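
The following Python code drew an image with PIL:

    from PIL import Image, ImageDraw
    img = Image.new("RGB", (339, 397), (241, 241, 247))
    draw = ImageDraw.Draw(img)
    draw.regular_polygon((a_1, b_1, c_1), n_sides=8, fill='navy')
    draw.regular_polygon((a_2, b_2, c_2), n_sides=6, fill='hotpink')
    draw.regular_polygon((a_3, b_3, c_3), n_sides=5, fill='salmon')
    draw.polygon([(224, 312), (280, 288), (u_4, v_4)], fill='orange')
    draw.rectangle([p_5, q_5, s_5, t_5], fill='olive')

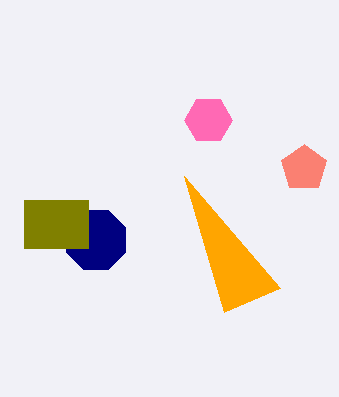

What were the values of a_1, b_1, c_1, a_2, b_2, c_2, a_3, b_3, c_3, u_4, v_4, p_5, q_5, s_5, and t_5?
a_1 = 96
b_1 = 240
c_1 = 32
a_2 = 208
b_2 = 120
c_2 = 24
a_3 = 304
b_3 = 168
c_3 = 24
u_4 = 184
v_4 = 176
p_5 = 24
q_5 = 200
s_5 = 88
t_5 = 248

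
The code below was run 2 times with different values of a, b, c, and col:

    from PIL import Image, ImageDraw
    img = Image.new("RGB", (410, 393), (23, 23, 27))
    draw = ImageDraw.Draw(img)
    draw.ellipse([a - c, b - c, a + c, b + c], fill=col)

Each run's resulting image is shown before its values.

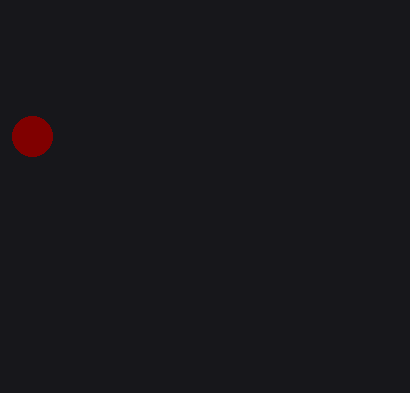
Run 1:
a = 32; b = 136; c = 20; col = 'maroon'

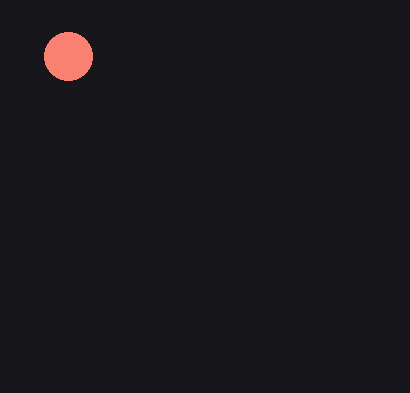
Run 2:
a = 68
b = 56
c = 24
col = 'salmon'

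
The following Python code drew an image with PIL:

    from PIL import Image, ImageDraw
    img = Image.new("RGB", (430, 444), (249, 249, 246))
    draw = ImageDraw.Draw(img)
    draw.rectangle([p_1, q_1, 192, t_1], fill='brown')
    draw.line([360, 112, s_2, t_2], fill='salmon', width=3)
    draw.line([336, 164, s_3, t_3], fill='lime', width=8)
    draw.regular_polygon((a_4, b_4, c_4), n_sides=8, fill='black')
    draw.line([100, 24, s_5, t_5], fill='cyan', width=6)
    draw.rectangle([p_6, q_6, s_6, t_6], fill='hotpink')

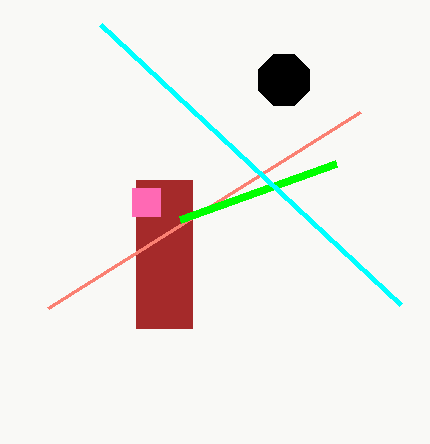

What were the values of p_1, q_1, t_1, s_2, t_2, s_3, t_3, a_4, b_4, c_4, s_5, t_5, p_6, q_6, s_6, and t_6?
p_1 = 136, q_1 = 180, t_1 = 328, s_2 = 48, t_2 = 308, s_3 = 180, t_3 = 220, a_4 = 284, b_4 = 80, c_4 = 28, s_5 = 400, t_5 = 304, p_6 = 132, q_6 = 188, s_6 = 160, t_6 = 216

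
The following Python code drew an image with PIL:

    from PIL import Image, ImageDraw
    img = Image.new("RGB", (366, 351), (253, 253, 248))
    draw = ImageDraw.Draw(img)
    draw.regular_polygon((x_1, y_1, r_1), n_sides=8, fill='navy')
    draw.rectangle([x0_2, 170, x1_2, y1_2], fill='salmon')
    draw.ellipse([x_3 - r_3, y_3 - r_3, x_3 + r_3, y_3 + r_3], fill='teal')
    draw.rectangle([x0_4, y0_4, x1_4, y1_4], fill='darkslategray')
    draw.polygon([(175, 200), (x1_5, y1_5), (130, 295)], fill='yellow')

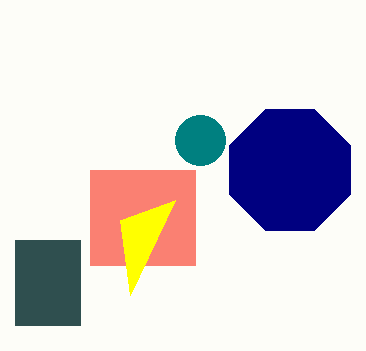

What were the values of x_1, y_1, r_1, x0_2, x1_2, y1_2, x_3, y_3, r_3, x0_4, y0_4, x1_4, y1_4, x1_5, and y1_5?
x_1 = 290
y_1 = 170
r_1 = 65
x0_2 = 90
x1_2 = 195
y1_2 = 265
x_3 = 200
y_3 = 140
r_3 = 25
x0_4 = 15
y0_4 = 240
x1_4 = 80
y1_4 = 325
x1_5 = 120
y1_5 = 220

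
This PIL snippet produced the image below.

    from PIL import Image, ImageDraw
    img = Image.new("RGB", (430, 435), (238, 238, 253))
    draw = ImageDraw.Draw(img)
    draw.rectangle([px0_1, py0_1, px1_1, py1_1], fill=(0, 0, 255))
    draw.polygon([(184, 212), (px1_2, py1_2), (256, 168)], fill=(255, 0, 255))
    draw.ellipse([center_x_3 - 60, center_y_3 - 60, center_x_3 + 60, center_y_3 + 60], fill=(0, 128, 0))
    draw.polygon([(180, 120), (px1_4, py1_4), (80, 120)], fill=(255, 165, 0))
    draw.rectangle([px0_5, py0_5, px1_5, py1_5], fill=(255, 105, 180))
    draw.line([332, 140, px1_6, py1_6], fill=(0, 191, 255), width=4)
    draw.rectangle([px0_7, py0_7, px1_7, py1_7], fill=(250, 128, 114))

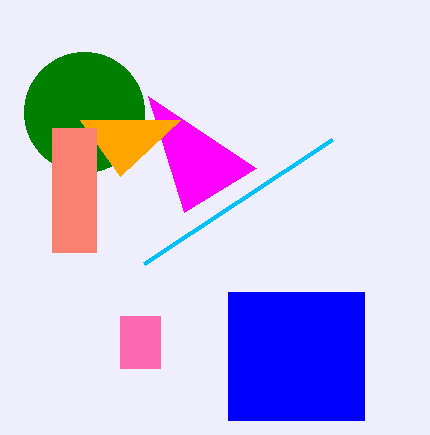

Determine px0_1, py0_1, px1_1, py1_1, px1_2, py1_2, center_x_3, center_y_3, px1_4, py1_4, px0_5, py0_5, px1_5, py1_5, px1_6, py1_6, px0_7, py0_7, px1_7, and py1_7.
px0_1 = 228, py0_1 = 292, px1_1 = 364, py1_1 = 420, px1_2 = 148, py1_2 = 96, center_x_3 = 84, center_y_3 = 112, px1_4 = 120, py1_4 = 176, px0_5 = 120, py0_5 = 316, px1_5 = 160, py1_5 = 368, px1_6 = 144, py1_6 = 264, px0_7 = 52, py0_7 = 128, px1_7 = 96, py1_7 = 252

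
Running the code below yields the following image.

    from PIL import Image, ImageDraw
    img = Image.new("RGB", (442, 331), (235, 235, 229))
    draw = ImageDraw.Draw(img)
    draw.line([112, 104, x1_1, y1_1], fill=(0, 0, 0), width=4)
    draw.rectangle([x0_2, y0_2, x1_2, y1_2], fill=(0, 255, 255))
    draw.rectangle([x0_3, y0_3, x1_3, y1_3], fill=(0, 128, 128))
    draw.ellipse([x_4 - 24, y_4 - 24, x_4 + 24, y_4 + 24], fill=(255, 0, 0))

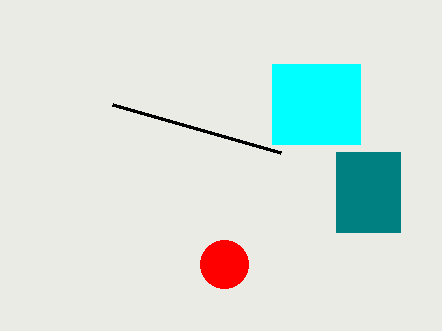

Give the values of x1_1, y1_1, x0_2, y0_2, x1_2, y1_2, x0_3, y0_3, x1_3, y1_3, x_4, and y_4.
x1_1 = 280; y1_1 = 152; x0_2 = 272; y0_2 = 64; x1_2 = 360; y1_2 = 144; x0_3 = 336; y0_3 = 152; x1_3 = 400; y1_3 = 232; x_4 = 224; y_4 = 264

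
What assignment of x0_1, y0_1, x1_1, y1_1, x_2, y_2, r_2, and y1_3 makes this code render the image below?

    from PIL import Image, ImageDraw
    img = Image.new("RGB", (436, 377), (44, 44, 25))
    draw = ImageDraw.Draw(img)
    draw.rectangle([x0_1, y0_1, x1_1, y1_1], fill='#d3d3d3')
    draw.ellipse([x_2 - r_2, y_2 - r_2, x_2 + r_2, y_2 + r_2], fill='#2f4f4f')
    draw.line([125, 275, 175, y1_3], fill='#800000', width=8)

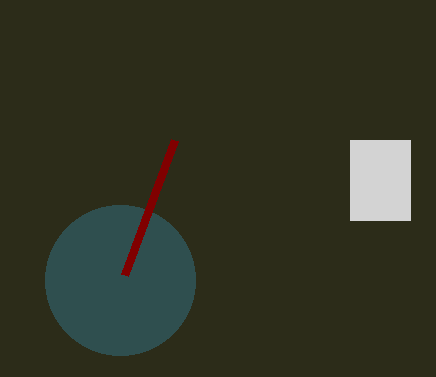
x0_1 = 350; y0_1 = 140; x1_1 = 410; y1_1 = 220; x_2 = 120; y_2 = 280; r_2 = 75; y1_3 = 140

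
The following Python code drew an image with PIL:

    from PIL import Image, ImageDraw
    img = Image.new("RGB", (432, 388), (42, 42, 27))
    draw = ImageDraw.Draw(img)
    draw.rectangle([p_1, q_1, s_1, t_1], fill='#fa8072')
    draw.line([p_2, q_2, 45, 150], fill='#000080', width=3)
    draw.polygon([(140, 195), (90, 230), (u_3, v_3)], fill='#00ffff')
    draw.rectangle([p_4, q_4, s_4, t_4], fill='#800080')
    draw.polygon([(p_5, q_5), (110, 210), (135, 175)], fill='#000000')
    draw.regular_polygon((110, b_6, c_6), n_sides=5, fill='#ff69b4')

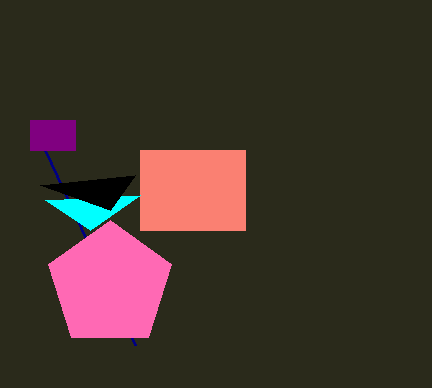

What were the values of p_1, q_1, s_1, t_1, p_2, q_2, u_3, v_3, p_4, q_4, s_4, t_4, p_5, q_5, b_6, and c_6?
p_1 = 140; q_1 = 150; s_1 = 245; t_1 = 230; p_2 = 135; q_2 = 345; u_3 = 45; v_3 = 200; p_4 = 30; q_4 = 120; s_4 = 75; t_4 = 150; p_5 = 40; q_5 = 185; b_6 = 285; c_6 = 65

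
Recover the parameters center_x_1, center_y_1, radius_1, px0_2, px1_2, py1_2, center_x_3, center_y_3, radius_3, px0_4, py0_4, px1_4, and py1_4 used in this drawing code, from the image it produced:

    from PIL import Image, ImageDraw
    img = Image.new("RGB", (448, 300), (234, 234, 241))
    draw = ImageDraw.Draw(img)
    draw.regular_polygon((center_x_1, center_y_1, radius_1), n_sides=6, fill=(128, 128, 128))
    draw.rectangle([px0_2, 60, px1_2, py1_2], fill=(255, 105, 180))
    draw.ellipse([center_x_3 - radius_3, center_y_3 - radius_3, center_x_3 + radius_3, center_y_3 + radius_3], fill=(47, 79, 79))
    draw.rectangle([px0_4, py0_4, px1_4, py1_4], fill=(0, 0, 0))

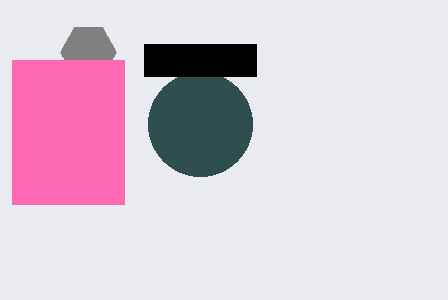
center_x_1 = 88
center_y_1 = 52
radius_1 = 28
px0_2 = 12
px1_2 = 124
py1_2 = 204
center_x_3 = 200
center_y_3 = 124
radius_3 = 52
px0_4 = 144
py0_4 = 44
px1_4 = 256
py1_4 = 76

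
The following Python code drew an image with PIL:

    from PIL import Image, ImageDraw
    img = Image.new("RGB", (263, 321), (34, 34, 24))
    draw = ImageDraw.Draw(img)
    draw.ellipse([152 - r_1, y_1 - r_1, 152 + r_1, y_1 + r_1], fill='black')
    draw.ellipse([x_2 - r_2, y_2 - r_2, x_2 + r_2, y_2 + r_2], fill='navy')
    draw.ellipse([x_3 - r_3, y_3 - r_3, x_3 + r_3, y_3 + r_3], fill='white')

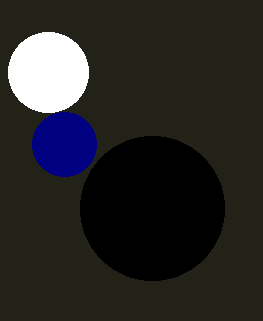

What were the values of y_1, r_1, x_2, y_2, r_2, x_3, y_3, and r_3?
y_1 = 208; r_1 = 72; x_2 = 64; y_2 = 144; r_2 = 32; x_3 = 48; y_3 = 72; r_3 = 40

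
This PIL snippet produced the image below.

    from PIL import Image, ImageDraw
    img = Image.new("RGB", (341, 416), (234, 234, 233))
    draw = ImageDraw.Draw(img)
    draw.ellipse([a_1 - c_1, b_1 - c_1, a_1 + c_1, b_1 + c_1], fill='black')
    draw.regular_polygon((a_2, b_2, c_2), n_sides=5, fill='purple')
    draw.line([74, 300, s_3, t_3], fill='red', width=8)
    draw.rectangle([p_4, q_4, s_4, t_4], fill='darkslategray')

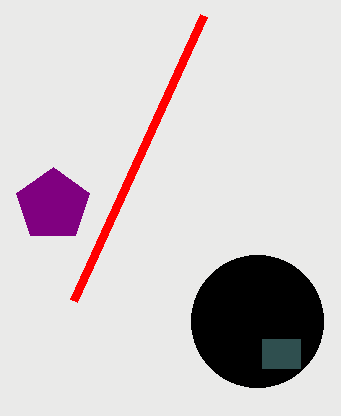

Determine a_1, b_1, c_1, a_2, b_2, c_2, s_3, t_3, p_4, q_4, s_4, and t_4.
a_1 = 257; b_1 = 321; c_1 = 66; a_2 = 53; b_2 = 205; c_2 = 38; s_3 = 204; t_3 = 15; p_4 = 262; q_4 = 339; s_4 = 300; t_4 = 368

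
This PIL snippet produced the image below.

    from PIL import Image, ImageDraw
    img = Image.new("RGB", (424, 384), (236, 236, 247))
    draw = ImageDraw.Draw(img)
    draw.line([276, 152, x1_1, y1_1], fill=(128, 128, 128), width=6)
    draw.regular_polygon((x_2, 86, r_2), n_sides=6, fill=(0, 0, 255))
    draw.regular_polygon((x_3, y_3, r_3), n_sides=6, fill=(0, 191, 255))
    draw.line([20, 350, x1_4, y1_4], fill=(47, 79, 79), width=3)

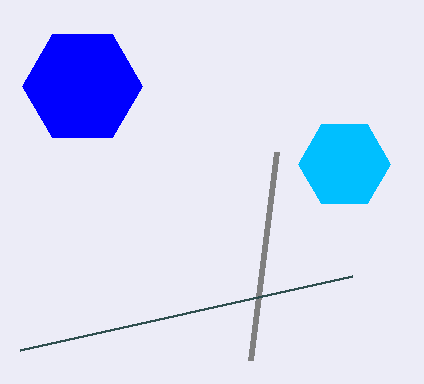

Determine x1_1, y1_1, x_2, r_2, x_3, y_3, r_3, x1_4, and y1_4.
x1_1 = 250, y1_1 = 360, x_2 = 82, r_2 = 60, x_3 = 344, y_3 = 164, r_3 = 46, x1_4 = 352, y1_4 = 276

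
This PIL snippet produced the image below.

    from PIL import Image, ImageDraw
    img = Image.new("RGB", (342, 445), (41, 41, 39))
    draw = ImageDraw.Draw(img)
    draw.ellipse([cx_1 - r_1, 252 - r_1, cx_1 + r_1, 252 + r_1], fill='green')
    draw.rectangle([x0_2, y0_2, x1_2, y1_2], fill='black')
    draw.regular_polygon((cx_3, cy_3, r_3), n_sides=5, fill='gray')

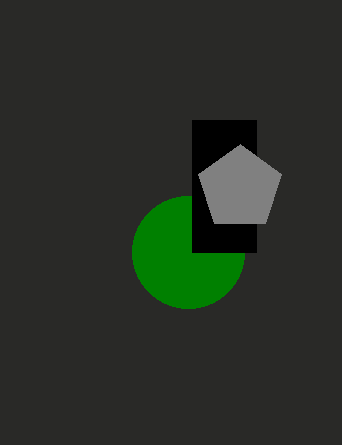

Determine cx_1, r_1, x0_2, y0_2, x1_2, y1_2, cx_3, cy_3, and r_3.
cx_1 = 188, r_1 = 56, x0_2 = 192, y0_2 = 120, x1_2 = 256, y1_2 = 252, cx_3 = 240, cy_3 = 188, r_3 = 44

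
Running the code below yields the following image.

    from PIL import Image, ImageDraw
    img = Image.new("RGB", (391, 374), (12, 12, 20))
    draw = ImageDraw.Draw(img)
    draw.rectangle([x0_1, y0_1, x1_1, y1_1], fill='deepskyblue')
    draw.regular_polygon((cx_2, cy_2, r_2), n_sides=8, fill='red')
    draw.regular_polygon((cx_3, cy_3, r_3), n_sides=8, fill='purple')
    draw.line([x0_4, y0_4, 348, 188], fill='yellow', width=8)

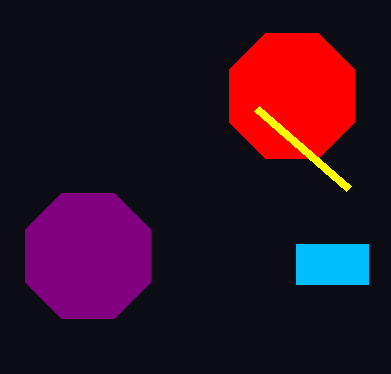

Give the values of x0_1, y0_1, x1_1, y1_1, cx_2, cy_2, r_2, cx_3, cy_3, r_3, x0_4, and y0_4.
x0_1 = 296, y0_1 = 244, x1_1 = 368, y1_1 = 284, cx_2 = 292, cy_2 = 96, r_2 = 68, cx_3 = 88, cy_3 = 256, r_3 = 68, x0_4 = 256, y0_4 = 108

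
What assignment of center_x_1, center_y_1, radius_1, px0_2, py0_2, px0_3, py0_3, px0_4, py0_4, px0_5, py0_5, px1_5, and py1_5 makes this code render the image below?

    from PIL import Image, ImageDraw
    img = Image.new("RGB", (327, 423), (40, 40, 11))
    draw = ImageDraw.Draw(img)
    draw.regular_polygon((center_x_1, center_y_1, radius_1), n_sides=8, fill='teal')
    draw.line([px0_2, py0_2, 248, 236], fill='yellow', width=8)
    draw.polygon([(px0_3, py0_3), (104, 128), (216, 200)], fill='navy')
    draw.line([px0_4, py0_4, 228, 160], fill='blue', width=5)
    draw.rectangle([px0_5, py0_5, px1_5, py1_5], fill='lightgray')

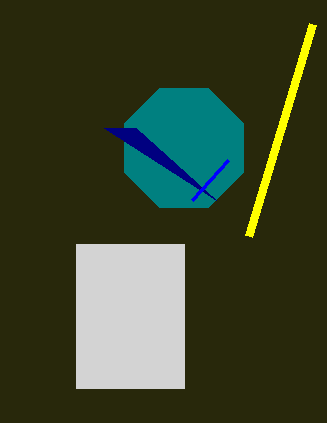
center_x_1 = 184; center_y_1 = 148; radius_1 = 64; px0_2 = 312; py0_2 = 24; px0_3 = 136; py0_3 = 128; px0_4 = 192; py0_4 = 200; px0_5 = 76; py0_5 = 244; px1_5 = 184; py1_5 = 388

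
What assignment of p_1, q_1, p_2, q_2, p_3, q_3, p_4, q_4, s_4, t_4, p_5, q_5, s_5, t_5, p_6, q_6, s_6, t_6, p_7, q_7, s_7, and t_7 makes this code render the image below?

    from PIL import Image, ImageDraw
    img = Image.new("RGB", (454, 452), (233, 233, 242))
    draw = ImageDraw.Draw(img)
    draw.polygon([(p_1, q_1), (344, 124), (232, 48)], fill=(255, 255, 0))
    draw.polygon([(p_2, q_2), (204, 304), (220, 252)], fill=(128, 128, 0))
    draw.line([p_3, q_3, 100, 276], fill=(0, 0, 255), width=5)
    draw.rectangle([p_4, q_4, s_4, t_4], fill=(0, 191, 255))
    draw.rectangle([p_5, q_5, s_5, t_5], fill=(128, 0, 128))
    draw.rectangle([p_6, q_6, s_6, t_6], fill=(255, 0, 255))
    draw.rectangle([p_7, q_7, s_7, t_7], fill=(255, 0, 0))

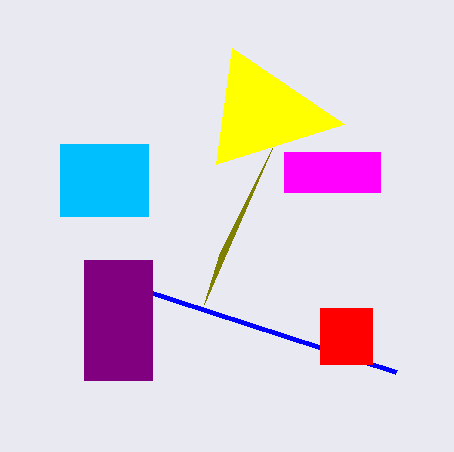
p_1 = 216, q_1 = 164, p_2 = 272, q_2 = 148, p_3 = 396, q_3 = 372, p_4 = 60, q_4 = 144, s_4 = 148, t_4 = 216, p_5 = 84, q_5 = 260, s_5 = 152, t_5 = 380, p_6 = 284, q_6 = 152, s_6 = 380, t_6 = 192, p_7 = 320, q_7 = 308, s_7 = 372, t_7 = 364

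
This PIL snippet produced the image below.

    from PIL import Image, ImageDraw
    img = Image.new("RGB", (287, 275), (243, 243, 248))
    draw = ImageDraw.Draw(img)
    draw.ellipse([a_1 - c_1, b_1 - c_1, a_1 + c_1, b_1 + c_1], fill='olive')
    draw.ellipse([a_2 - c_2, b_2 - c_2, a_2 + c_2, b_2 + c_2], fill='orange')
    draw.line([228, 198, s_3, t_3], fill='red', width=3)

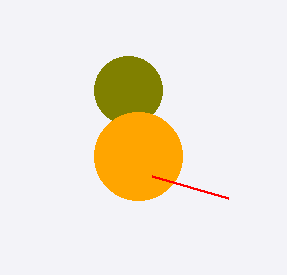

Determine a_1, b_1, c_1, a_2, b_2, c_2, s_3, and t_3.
a_1 = 128
b_1 = 90
c_1 = 34
a_2 = 138
b_2 = 156
c_2 = 44
s_3 = 152
t_3 = 176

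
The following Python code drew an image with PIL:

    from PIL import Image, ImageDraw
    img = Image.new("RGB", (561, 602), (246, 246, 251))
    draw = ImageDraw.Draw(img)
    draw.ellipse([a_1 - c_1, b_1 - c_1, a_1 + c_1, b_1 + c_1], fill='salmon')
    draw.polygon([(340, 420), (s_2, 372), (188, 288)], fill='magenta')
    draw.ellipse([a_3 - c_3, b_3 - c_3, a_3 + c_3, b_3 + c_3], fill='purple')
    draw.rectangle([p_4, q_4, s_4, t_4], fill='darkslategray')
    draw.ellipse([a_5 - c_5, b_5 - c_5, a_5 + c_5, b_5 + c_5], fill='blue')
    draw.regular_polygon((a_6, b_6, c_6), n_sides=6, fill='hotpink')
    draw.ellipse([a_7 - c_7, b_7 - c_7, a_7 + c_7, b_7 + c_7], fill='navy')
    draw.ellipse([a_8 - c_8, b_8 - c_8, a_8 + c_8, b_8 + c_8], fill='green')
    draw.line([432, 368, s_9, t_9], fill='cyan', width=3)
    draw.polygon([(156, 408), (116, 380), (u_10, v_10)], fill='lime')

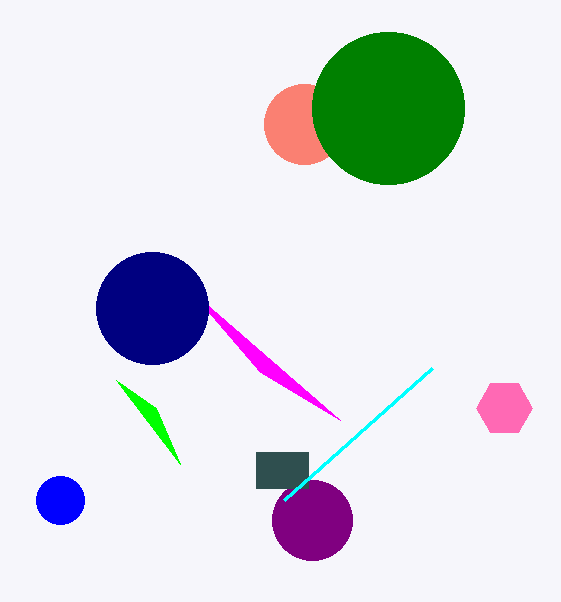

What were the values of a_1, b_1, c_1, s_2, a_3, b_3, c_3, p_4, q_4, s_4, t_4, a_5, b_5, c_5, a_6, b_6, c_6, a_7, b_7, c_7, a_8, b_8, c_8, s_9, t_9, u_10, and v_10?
a_1 = 304
b_1 = 124
c_1 = 40
s_2 = 260
a_3 = 312
b_3 = 520
c_3 = 40
p_4 = 256
q_4 = 452
s_4 = 308
t_4 = 488
a_5 = 60
b_5 = 500
c_5 = 24
a_6 = 504
b_6 = 408
c_6 = 28
a_7 = 152
b_7 = 308
c_7 = 56
a_8 = 388
b_8 = 108
c_8 = 76
s_9 = 284
t_9 = 500
u_10 = 180
v_10 = 464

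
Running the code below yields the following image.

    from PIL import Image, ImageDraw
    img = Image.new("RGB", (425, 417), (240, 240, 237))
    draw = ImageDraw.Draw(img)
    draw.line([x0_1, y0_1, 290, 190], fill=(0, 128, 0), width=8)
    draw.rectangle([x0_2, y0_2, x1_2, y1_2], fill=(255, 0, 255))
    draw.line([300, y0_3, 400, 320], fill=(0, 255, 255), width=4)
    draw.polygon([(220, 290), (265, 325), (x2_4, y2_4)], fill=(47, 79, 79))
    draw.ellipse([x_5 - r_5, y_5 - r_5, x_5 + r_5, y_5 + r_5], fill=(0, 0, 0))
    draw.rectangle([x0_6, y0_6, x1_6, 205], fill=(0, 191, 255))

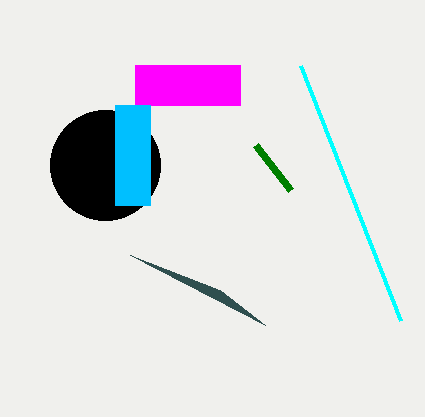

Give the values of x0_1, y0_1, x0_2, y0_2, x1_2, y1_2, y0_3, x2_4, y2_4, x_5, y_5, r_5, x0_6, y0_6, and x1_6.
x0_1 = 255
y0_1 = 145
x0_2 = 135
y0_2 = 65
x1_2 = 240
y1_2 = 105
y0_3 = 65
x2_4 = 130
y2_4 = 255
x_5 = 105
y_5 = 165
r_5 = 55
x0_6 = 115
y0_6 = 105
x1_6 = 150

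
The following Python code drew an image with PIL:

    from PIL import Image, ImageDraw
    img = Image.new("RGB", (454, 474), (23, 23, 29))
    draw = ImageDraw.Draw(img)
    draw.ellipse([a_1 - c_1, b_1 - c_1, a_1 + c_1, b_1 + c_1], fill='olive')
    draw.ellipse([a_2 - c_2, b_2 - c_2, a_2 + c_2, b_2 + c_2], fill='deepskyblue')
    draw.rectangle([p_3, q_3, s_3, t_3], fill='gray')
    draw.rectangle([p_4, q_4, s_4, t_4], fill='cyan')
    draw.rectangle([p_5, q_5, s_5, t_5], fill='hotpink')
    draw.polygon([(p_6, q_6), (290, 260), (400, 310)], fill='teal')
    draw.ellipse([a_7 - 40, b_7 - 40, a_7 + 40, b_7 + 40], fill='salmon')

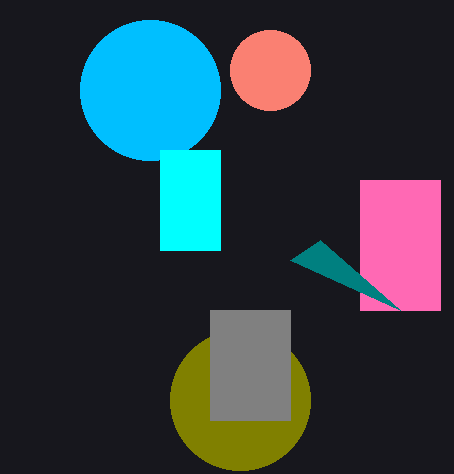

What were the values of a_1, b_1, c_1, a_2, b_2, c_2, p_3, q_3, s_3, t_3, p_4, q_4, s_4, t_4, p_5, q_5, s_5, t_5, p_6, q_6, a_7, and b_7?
a_1 = 240, b_1 = 400, c_1 = 70, a_2 = 150, b_2 = 90, c_2 = 70, p_3 = 210, q_3 = 310, s_3 = 290, t_3 = 420, p_4 = 160, q_4 = 150, s_4 = 220, t_4 = 250, p_5 = 360, q_5 = 180, s_5 = 440, t_5 = 310, p_6 = 320, q_6 = 240, a_7 = 270, b_7 = 70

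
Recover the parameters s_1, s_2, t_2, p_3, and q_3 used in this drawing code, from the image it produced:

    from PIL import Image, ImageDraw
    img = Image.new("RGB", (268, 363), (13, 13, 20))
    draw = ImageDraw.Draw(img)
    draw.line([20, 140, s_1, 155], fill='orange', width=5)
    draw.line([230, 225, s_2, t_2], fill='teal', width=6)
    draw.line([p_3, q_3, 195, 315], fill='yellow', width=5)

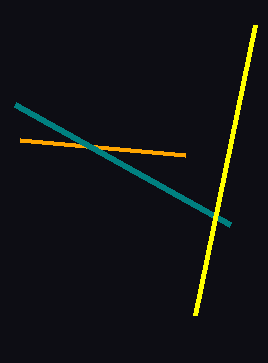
s_1 = 185, s_2 = 15, t_2 = 105, p_3 = 255, q_3 = 25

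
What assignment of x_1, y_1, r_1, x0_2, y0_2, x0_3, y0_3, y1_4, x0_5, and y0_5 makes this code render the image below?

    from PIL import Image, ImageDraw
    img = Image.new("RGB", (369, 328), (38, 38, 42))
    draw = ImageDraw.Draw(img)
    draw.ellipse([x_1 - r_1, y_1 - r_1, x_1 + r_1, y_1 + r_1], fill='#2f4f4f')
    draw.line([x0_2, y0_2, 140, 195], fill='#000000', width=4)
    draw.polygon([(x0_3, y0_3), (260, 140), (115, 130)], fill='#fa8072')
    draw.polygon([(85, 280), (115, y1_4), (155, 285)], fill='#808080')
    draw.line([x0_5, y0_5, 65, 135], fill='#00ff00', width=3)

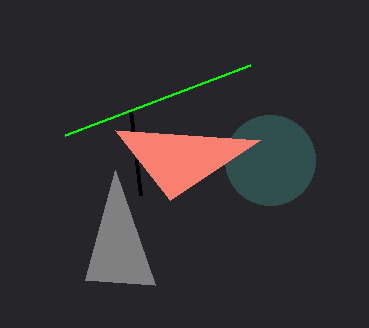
x_1 = 270
y_1 = 160
r_1 = 45
x0_2 = 130
y0_2 = 110
x0_3 = 170
y0_3 = 200
y1_4 = 170
x0_5 = 250
y0_5 = 65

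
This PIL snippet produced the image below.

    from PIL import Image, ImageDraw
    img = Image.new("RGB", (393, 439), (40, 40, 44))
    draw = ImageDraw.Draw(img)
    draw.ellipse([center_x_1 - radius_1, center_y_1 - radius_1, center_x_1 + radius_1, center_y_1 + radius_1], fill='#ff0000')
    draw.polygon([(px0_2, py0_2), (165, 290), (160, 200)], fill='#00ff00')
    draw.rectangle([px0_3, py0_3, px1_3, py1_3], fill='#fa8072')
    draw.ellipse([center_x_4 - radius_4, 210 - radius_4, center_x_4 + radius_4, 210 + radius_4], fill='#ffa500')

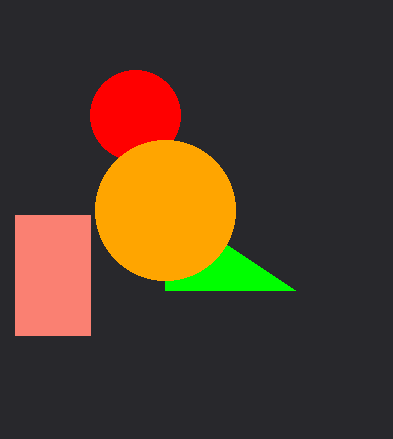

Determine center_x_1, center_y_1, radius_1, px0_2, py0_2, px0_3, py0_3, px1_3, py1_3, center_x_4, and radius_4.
center_x_1 = 135
center_y_1 = 115
radius_1 = 45
px0_2 = 295
py0_2 = 290
px0_3 = 15
py0_3 = 215
px1_3 = 90
py1_3 = 335
center_x_4 = 165
radius_4 = 70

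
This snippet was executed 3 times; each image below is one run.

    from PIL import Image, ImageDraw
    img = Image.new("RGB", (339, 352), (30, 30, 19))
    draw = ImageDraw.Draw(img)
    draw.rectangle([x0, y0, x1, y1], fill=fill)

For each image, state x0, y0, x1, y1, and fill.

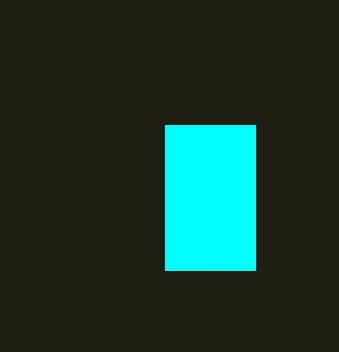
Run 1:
x0 = 165, y0 = 125, x1 = 255, y1 = 270, fill = 'cyan'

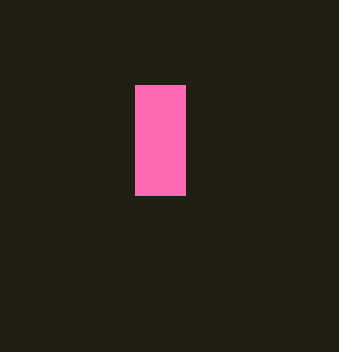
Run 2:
x0 = 135
y0 = 85
x1 = 185
y1 = 195
fill = 'hotpink'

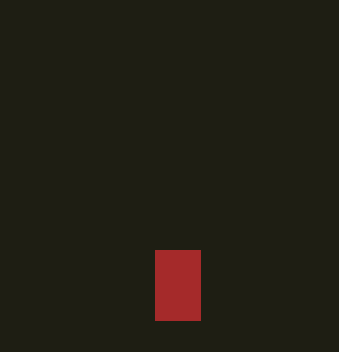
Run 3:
x0 = 155, y0 = 250, x1 = 200, y1 = 320, fill = 'brown'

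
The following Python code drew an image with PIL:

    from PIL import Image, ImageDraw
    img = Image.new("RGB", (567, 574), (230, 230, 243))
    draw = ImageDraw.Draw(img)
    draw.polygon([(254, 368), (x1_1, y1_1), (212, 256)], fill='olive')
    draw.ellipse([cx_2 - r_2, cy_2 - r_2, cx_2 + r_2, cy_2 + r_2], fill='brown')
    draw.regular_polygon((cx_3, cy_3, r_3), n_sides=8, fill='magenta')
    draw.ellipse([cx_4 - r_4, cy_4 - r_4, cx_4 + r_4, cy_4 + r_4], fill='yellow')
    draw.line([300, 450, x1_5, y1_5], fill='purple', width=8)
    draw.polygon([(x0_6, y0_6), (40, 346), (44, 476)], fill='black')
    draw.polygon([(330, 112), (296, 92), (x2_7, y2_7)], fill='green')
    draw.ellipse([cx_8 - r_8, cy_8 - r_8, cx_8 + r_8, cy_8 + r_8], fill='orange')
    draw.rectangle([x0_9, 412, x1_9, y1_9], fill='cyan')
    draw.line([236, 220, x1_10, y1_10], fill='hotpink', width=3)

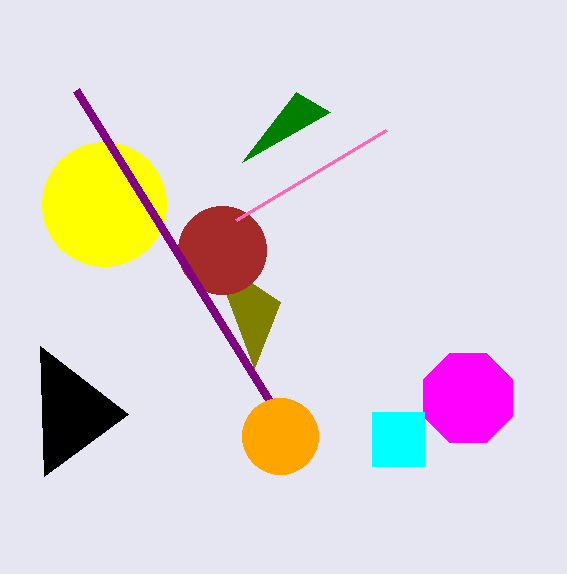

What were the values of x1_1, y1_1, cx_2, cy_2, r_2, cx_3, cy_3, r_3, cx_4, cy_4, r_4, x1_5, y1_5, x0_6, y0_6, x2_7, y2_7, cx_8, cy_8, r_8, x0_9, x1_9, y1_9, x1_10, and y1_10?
x1_1 = 280
y1_1 = 302
cx_2 = 222
cy_2 = 250
r_2 = 44
cx_3 = 468
cy_3 = 398
r_3 = 48
cx_4 = 104
cy_4 = 204
r_4 = 62
x1_5 = 76
y1_5 = 90
x0_6 = 128
y0_6 = 414
x2_7 = 242
y2_7 = 162
cx_8 = 280
cy_8 = 436
r_8 = 38
x0_9 = 372
x1_9 = 424
y1_9 = 466
x1_10 = 386
y1_10 = 130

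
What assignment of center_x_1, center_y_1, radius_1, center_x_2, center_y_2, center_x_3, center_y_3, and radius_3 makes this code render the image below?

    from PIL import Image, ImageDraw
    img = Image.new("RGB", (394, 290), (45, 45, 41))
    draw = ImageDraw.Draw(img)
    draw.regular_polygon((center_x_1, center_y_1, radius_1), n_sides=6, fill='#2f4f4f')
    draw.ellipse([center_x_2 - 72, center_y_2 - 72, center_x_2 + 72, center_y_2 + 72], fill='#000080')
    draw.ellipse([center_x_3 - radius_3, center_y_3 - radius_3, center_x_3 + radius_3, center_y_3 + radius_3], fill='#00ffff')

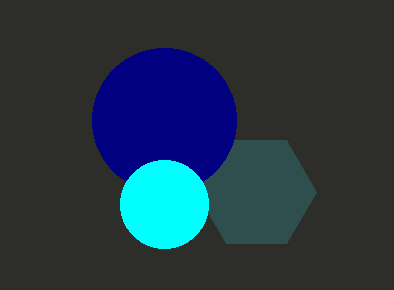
center_x_1 = 256
center_y_1 = 192
radius_1 = 60
center_x_2 = 164
center_y_2 = 120
center_x_3 = 164
center_y_3 = 204
radius_3 = 44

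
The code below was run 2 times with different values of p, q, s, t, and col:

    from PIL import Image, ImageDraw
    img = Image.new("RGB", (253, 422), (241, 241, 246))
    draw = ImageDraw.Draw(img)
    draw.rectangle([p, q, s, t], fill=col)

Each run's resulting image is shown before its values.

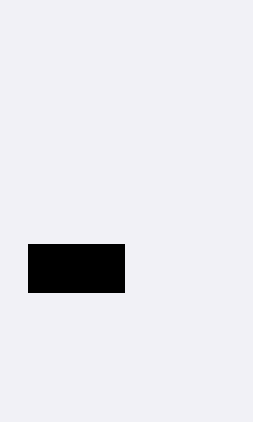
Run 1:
p = 28; q = 244; s = 124; t = 292; col = 'black'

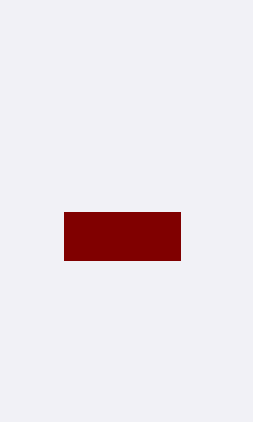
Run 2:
p = 64; q = 212; s = 180; t = 260; col = 'maroon'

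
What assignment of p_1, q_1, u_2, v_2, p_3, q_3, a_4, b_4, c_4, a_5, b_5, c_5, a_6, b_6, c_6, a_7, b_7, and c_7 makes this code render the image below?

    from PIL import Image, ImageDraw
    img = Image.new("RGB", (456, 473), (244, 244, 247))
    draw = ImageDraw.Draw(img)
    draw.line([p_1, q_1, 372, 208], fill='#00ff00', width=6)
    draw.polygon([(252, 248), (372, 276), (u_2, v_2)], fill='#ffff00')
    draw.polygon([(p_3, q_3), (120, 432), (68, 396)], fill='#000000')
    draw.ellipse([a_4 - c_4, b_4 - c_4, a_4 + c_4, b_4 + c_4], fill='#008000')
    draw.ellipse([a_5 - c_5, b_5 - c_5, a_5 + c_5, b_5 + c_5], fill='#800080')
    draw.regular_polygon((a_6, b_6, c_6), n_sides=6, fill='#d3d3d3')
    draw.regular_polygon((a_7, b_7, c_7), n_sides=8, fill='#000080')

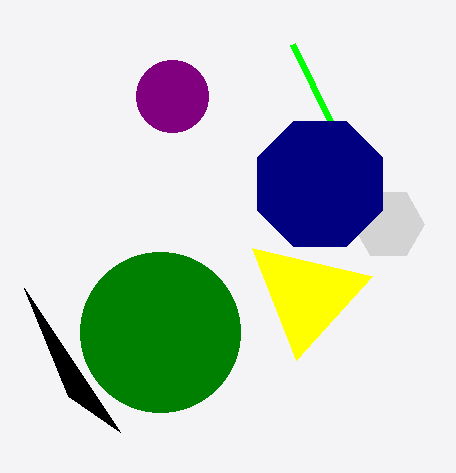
p_1 = 292
q_1 = 44
u_2 = 296
v_2 = 360
p_3 = 24
q_3 = 288
a_4 = 160
b_4 = 332
c_4 = 80
a_5 = 172
b_5 = 96
c_5 = 36
a_6 = 388
b_6 = 224
c_6 = 36
a_7 = 320
b_7 = 184
c_7 = 68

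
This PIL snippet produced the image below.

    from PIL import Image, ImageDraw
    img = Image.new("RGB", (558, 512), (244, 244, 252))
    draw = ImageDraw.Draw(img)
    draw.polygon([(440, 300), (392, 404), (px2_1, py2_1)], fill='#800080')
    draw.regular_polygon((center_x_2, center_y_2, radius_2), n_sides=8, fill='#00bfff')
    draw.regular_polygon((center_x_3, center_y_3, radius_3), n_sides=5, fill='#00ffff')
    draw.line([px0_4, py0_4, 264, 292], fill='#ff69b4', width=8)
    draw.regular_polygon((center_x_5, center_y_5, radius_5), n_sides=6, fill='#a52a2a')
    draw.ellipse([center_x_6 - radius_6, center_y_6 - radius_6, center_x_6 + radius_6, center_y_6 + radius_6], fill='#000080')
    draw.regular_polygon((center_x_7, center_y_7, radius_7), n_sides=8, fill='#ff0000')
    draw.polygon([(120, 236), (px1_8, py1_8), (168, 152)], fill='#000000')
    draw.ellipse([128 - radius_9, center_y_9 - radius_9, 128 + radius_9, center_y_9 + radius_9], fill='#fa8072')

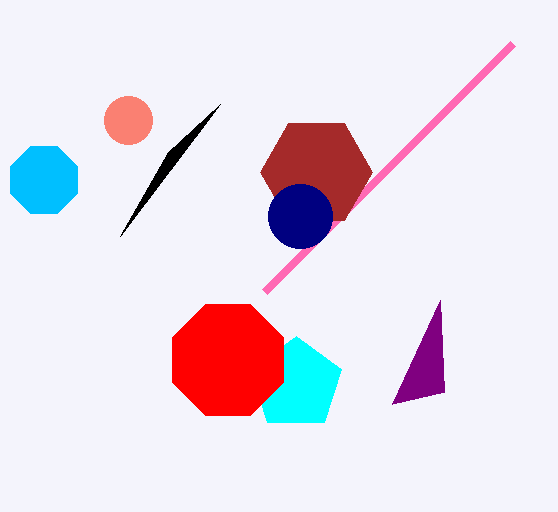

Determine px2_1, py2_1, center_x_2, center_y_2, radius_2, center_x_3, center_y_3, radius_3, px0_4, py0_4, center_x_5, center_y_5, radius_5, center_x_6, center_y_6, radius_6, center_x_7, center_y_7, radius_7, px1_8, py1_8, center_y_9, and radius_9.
px2_1 = 444
py2_1 = 392
center_x_2 = 44
center_y_2 = 180
radius_2 = 36
center_x_3 = 296
center_y_3 = 384
radius_3 = 48
px0_4 = 512
py0_4 = 44
center_x_5 = 316
center_y_5 = 172
radius_5 = 56
center_x_6 = 300
center_y_6 = 216
radius_6 = 32
center_x_7 = 228
center_y_7 = 360
radius_7 = 60
px1_8 = 220
py1_8 = 104
center_y_9 = 120
radius_9 = 24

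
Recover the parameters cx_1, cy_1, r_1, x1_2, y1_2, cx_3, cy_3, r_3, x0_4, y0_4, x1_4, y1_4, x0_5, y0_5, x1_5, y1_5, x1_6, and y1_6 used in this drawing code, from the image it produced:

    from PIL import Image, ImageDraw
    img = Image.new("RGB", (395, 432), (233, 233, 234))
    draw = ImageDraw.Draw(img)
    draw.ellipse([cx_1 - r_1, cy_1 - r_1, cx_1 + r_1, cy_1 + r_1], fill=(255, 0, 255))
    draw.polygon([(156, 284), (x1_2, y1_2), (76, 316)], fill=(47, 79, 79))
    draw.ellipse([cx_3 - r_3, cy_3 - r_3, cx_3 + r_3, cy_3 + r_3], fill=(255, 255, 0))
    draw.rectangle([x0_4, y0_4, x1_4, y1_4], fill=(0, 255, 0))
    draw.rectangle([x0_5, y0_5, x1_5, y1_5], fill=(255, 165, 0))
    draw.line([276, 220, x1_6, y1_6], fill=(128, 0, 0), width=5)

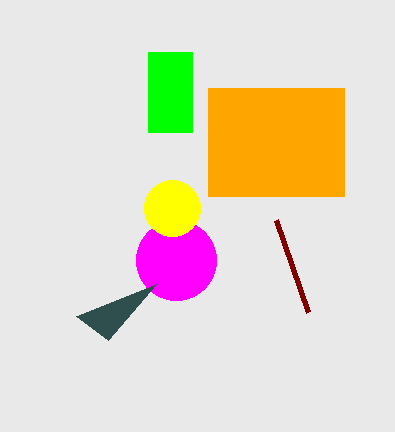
cx_1 = 176, cy_1 = 260, r_1 = 40, x1_2 = 108, y1_2 = 340, cx_3 = 172, cy_3 = 208, r_3 = 28, x0_4 = 148, y0_4 = 52, x1_4 = 192, y1_4 = 132, x0_5 = 208, y0_5 = 88, x1_5 = 344, y1_5 = 196, x1_6 = 308, y1_6 = 312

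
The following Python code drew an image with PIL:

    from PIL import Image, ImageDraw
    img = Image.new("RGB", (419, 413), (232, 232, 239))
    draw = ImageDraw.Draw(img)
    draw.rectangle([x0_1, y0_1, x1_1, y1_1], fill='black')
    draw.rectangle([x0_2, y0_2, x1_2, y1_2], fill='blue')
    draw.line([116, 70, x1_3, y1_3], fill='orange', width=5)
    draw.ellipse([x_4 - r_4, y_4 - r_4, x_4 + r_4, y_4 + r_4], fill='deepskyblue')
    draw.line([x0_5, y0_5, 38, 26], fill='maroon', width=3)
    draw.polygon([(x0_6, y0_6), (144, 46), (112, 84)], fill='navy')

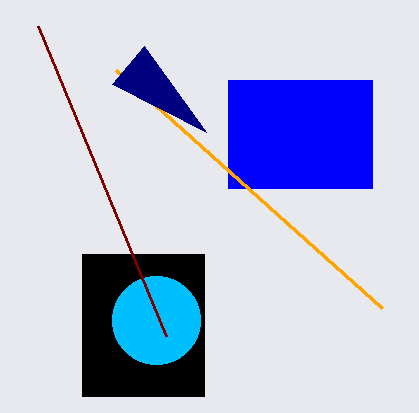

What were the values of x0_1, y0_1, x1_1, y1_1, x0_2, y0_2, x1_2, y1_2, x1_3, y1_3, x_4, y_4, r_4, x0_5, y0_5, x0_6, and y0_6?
x0_1 = 82
y0_1 = 254
x1_1 = 204
y1_1 = 396
x0_2 = 228
y0_2 = 80
x1_2 = 372
y1_2 = 188
x1_3 = 382
y1_3 = 308
x_4 = 156
y_4 = 320
r_4 = 44
x0_5 = 166
y0_5 = 336
x0_6 = 206
y0_6 = 132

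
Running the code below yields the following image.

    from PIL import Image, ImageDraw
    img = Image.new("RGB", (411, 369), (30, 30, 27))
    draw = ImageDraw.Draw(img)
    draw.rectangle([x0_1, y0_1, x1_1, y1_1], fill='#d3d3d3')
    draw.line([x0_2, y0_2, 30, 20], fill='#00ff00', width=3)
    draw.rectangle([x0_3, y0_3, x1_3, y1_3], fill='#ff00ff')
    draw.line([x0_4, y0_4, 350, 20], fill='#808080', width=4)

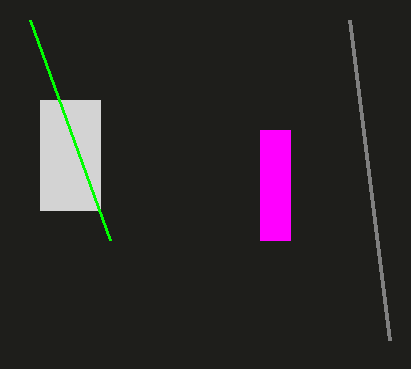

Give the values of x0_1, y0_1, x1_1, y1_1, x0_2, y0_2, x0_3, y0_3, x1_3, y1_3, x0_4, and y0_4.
x0_1 = 40
y0_1 = 100
x1_1 = 100
y1_1 = 210
x0_2 = 110
y0_2 = 240
x0_3 = 260
y0_3 = 130
x1_3 = 290
y1_3 = 240
x0_4 = 390
y0_4 = 340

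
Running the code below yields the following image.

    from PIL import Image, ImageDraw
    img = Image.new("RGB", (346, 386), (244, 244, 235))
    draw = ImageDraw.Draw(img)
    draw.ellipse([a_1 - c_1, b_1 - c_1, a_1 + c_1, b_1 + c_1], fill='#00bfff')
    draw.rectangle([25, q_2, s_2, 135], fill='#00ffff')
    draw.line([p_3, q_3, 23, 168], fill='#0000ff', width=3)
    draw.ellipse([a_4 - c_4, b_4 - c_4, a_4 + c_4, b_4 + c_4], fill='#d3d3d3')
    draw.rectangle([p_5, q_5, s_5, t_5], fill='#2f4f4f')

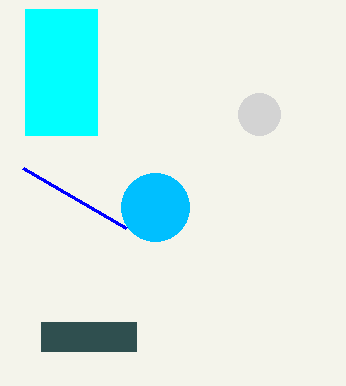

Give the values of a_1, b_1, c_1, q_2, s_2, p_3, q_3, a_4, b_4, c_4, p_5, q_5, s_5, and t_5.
a_1 = 155, b_1 = 207, c_1 = 34, q_2 = 9, s_2 = 97, p_3 = 126, q_3 = 228, a_4 = 259, b_4 = 114, c_4 = 21, p_5 = 41, q_5 = 322, s_5 = 136, t_5 = 351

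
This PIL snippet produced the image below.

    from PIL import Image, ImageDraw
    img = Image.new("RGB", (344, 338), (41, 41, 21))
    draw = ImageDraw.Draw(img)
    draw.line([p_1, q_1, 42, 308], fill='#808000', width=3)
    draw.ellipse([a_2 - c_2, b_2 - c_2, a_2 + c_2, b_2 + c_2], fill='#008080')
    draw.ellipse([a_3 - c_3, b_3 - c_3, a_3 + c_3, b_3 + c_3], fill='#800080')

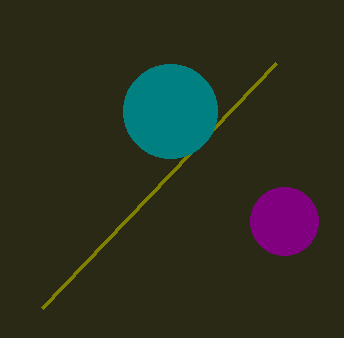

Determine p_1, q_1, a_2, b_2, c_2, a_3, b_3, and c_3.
p_1 = 276; q_1 = 63; a_2 = 170; b_2 = 111; c_2 = 47; a_3 = 284; b_3 = 221; c_3 = 34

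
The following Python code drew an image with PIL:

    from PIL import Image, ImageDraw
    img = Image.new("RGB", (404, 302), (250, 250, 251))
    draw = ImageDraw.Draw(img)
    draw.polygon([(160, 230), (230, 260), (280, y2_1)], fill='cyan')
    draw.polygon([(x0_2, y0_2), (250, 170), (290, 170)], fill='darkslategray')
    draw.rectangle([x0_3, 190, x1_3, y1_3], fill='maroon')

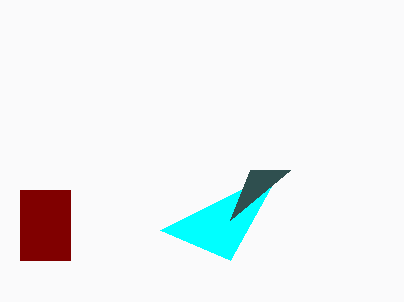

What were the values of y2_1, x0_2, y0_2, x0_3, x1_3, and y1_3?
y2_1 = 170, x0_2 = 230, y0_2 = 220, x0_3 = 20, x1_3 = 70, y1_3 = 260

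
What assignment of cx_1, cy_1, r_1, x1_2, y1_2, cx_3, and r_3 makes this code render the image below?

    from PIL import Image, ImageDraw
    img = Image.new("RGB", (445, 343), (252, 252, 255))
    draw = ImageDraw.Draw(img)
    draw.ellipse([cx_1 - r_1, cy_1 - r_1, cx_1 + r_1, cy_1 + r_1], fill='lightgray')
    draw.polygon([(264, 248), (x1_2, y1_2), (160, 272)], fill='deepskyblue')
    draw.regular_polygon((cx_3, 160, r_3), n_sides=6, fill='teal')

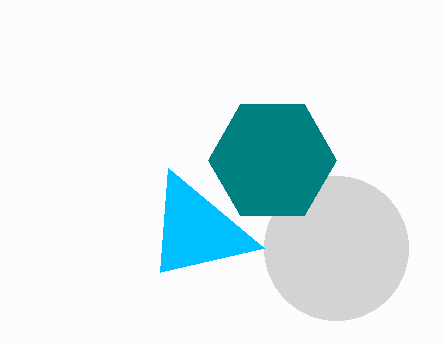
cx_1 = 336, cy_1 = 248, r_1 = 72, x1_2 = 168, y1_2 = 168, cx_3 = 272, r_3 = 64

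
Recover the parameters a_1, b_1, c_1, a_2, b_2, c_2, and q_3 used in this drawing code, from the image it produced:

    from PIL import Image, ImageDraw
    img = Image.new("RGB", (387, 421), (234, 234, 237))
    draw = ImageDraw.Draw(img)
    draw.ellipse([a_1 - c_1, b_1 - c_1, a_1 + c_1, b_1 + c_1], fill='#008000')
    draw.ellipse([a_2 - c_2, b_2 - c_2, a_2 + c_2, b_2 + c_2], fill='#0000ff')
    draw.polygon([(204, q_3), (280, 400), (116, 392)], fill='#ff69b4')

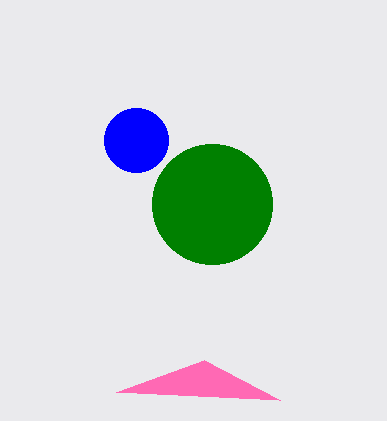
a_1 = 212; b_1 = 204; c_1 = 60; a_2 = 136; b_2 = 140; c_2 = 32; q_3 = 360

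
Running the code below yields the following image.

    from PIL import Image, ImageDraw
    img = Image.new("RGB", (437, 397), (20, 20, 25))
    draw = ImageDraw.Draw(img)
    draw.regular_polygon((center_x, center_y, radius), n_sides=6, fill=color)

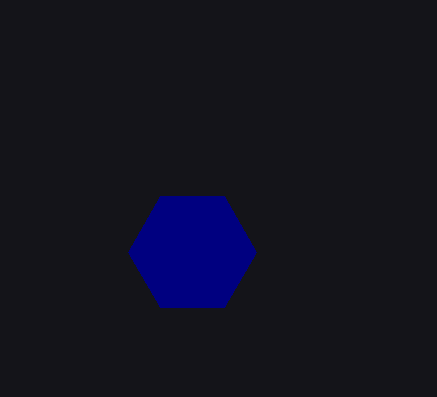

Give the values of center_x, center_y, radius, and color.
center_x = 192, center_y = 252, radius = 64, color = 'navy'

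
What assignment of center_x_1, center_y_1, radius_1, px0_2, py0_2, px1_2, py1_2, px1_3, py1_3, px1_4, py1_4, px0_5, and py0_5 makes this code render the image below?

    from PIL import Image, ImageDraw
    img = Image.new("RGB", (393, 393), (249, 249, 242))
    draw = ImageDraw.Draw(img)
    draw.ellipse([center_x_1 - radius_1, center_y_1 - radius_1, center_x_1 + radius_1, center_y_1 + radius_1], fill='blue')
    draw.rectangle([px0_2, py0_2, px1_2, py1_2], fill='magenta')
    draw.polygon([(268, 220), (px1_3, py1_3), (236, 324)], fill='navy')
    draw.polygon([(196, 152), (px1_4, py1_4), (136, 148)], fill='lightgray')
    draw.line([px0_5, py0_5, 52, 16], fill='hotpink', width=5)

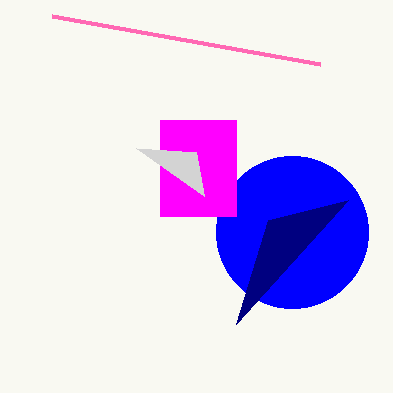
center_x_1 = 292
center_y_1 = 232
radius_1 = 76
px0_2 = 160
py0_2 = 120
px1_2 = 236
py1_2 = 216
px1_3 = 348
py1_3 = 200
px1_4 = 204
py1_4 = 196
px0_5 = 320
py0_5 = 64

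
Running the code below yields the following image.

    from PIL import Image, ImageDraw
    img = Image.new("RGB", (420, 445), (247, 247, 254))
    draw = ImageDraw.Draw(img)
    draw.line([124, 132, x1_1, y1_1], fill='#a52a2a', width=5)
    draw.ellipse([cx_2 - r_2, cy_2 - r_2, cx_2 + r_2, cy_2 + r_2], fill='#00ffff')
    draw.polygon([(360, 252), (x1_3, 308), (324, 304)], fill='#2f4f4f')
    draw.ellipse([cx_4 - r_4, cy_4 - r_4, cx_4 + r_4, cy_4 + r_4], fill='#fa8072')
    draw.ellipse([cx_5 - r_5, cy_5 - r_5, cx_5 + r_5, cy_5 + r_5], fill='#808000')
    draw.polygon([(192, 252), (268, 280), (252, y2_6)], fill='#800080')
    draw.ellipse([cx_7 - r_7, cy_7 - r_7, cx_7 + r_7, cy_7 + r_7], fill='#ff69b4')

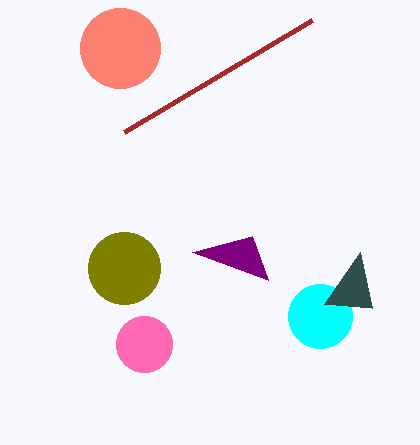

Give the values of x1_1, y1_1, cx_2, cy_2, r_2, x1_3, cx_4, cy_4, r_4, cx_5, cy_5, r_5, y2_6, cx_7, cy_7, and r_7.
x1_1 = 312; y1_1 = 20; cx_2 = 320; cy_2 = 316; r_2 = 32; x1_3 = 372; cx_4 = 120; cy_4 = 48; r_4 = 40; cx_5 = 124; cy_5 = 268; r_5 = 36; y2_6 = 236; cx_7 = 144; cy_7 = 344; r_7 = 28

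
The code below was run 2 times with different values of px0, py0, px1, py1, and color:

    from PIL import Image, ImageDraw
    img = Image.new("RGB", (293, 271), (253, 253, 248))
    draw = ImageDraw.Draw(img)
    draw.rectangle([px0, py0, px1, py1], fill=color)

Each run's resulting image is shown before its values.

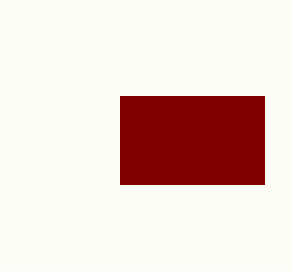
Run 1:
px0 = 120; py0 = 96; px1 = 264; py1 = 184; color = 'maroon'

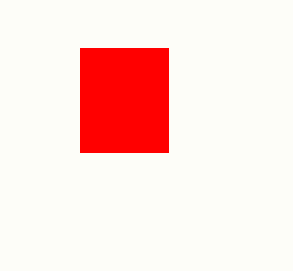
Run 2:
px0 = 80
py0 = 48
px1 = 168
py1 = 152
color = 'red'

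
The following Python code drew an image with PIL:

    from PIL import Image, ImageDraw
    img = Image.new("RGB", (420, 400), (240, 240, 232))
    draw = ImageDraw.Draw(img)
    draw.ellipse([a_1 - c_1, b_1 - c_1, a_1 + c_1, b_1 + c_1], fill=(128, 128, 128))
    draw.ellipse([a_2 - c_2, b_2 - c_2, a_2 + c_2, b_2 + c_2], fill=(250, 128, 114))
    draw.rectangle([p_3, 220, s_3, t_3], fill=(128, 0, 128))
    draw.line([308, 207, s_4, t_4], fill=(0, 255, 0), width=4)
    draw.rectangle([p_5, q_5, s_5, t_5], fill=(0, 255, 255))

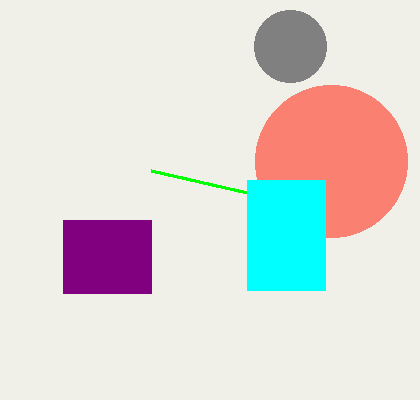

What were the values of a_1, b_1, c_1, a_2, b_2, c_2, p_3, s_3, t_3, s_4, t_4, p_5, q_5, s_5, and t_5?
a_1 = 290; b_1 = 46; c_1 = 36; a_2 = 331; b_2 = 161; c_2 = 76; p_3 = 63; s_3 = 151; t_3 = 293; s_4 = 151; t_4 = 171; p_5 = 247; q_5 = 180; s_5 = 325; t_5 = 290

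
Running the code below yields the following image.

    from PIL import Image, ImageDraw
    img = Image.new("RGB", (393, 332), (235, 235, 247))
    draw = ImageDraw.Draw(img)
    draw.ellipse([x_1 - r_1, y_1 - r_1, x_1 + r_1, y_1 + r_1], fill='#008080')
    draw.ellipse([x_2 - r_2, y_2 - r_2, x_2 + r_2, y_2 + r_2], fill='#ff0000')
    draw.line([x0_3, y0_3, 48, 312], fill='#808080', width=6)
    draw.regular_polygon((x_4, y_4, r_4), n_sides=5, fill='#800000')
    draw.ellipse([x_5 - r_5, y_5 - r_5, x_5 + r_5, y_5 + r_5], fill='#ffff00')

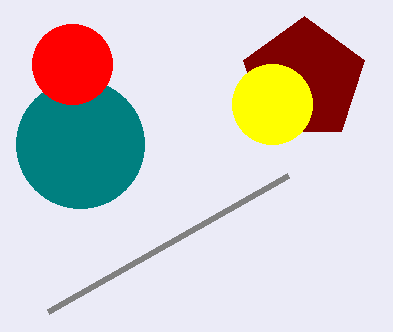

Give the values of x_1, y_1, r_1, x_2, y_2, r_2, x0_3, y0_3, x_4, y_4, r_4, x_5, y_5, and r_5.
x_1 = 80, y_1 = 144, r_1 = 64, x_2 = 72, y_2 = 64, r_2 = 40, x0_3 = 288, y0_3 = 176, x_4 = 304, y_4 = 80, r_4 = 64, x_5 = 272, y_5 = 104, r_5 = 40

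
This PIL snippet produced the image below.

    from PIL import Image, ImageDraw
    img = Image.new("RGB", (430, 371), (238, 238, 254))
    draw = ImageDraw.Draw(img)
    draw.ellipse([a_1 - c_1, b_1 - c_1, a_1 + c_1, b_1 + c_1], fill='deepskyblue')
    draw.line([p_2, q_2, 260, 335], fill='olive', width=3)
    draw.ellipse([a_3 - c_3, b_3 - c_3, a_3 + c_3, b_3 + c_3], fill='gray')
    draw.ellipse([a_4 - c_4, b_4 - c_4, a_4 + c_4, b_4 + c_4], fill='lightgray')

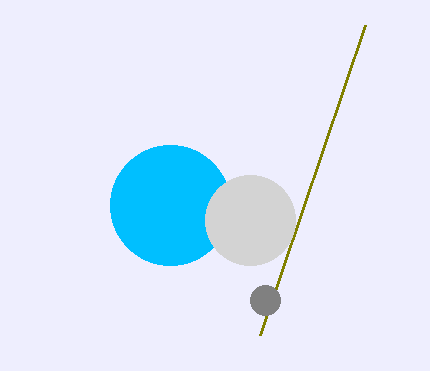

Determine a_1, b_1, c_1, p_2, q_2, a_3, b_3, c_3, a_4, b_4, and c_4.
a_1 = 170, b_1 = 205, c_1 = 60, p_2 = 365, q_2 = 25, a_3 = 265, b_3 = 300, c_3 = 15, a_4 = 250, b_4 = 220, c_4 = 45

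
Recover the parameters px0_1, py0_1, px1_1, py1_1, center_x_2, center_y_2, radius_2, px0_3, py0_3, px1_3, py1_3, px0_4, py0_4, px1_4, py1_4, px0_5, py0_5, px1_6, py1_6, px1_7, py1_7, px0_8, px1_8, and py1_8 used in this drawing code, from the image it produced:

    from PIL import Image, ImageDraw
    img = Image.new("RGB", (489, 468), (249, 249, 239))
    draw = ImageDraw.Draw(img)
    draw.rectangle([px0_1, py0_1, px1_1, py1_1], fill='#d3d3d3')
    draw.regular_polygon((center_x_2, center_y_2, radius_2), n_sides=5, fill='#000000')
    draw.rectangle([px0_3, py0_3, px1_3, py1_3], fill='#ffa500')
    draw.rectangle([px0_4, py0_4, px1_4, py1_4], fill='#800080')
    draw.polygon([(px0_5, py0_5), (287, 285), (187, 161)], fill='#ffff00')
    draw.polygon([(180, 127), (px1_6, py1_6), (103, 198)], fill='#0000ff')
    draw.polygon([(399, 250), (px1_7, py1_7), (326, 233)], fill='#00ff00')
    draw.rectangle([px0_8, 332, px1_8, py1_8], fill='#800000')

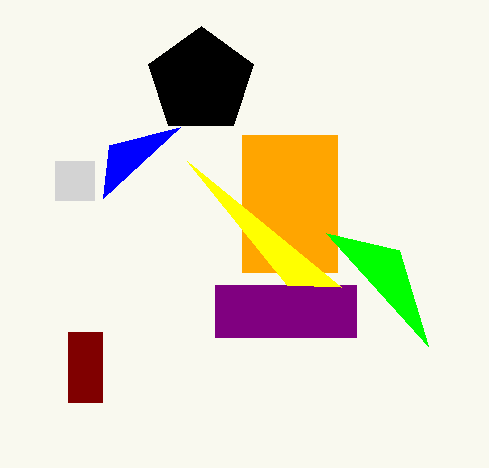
px0_1 = 55, py0_1 = 161, px1_1 = 94, py1_1 = 200, center_x_2 = 201, center_y_2 = 81, radius_2 = 55, px0_3 = 242, py0_3 = 135, px1_3 = 337, py1_3 = 272, px0_4 = 215, py0_4 = 285, px1_4 = 356, py1_4 = 337, px0_5 = 341, py0_5 = 287, px1_6 = 109, py1_6 = 145, px1_7 = 428, py1_7 = 346, px0_8 = 68, px1_8 = 102, py1_8 = 402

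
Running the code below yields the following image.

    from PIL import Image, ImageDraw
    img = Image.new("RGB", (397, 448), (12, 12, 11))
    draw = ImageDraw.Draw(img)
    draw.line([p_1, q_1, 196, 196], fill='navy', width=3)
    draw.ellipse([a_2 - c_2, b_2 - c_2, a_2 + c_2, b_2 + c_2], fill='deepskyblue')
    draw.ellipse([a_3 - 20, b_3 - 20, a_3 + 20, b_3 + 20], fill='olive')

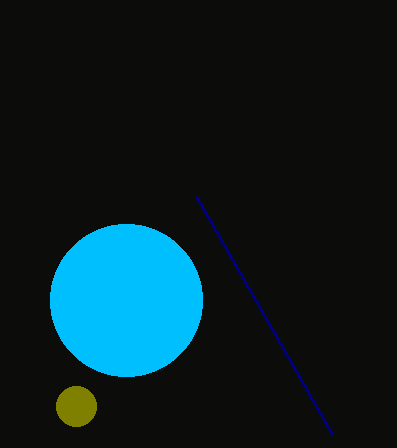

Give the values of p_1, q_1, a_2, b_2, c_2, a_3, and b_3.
p_1 = 332, q_1 = 434, a_2 = 126, b_2 = 300, c_2 = 76, a_3 = 76, b_3 = 406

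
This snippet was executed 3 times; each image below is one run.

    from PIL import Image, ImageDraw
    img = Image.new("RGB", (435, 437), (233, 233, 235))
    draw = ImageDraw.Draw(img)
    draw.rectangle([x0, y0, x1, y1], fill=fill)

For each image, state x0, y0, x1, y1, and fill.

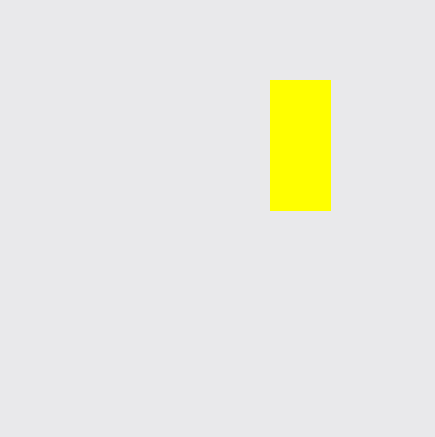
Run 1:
x0 = 270, y0 = 80, x1 = 330, y1 = 210, fill = 'yellow'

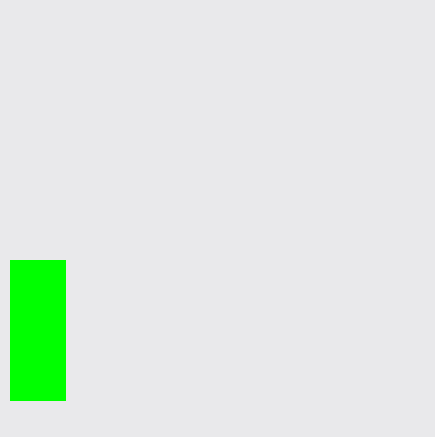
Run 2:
x0 = 10; y0 = 260; x1 = 65; y1 = 400; fill = 'lime'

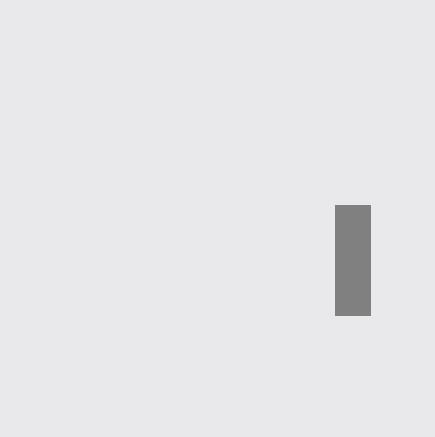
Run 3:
x0 = 335
y0 = 205
x1 = 370
y1 = 315
fill = 'gray'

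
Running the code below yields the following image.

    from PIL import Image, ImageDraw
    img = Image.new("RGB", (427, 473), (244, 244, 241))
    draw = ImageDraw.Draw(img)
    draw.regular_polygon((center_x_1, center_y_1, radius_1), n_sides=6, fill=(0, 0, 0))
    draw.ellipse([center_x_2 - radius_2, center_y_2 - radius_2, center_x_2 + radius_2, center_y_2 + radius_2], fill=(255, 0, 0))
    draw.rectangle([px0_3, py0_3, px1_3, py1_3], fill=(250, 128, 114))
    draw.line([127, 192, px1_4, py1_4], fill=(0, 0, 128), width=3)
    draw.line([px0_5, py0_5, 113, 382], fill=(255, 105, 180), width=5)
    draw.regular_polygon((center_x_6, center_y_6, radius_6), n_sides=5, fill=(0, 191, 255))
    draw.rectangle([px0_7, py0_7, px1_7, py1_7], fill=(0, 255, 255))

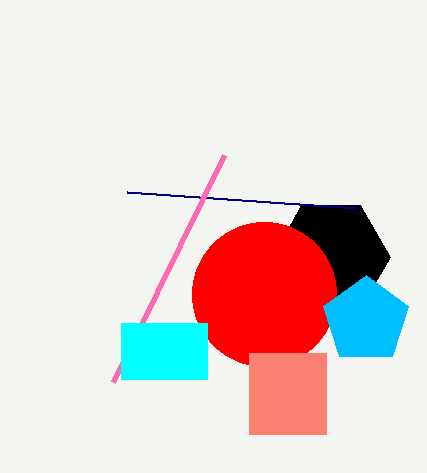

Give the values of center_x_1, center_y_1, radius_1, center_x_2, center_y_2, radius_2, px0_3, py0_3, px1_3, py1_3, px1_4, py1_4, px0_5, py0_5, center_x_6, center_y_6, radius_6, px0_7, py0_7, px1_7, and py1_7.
center_x_1 = 331; center_y_1 = 257; radius_1 = 59; center_x_2 = 264; center_y_2 = 294; radius_2 = 72; px0_3 = 249; py0_3 = 353; px1_3 = 326; py1_3 = 434; px1_4 = 356; py1_4 = 208; px0_5 = 224; py0_5 = 155; center_x_6 = 366; center_y_6 = 320; radius_6 = 45; px0_7 = 121; py0_7 = 323; px1_7 = 207; py1_7 = 379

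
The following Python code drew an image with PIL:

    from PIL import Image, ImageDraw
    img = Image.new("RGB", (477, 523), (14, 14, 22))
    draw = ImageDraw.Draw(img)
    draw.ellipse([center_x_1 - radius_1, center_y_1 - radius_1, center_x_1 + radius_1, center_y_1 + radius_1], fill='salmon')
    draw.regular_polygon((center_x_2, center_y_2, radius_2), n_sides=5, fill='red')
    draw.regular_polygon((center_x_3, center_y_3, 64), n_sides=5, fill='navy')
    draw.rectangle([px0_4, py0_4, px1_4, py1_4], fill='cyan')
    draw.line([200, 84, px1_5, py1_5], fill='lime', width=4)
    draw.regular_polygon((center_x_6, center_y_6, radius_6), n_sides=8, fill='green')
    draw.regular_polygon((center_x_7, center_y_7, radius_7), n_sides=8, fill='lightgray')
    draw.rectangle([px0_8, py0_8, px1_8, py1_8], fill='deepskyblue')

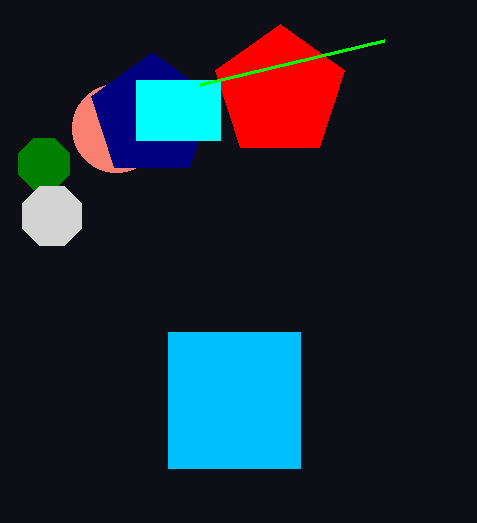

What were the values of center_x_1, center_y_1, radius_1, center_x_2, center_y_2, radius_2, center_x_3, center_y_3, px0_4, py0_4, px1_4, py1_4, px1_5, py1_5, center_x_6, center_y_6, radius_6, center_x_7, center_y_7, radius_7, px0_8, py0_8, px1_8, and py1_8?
center_x_1 = 116, center_y_1 = 128, radius_1 = 44, center_x_2 = 280, center_y_2 = 92, radius_2 = 68, center_x_3 = 152, center_y_3 = 116, px0_4 = 136, py0_4 = 80, px1_4 = 220, py1_4 = 140, px1_5 = 384, py1_5 = 40, center_x_6 = 44, center_y_6 = 164, radius_6 = 28, center_x_7 = 52, center_y_7 = 216, radius_7 = 32, px0_8 = 168, py0_8 = 332, px1_8 = 300, py1_8 = 468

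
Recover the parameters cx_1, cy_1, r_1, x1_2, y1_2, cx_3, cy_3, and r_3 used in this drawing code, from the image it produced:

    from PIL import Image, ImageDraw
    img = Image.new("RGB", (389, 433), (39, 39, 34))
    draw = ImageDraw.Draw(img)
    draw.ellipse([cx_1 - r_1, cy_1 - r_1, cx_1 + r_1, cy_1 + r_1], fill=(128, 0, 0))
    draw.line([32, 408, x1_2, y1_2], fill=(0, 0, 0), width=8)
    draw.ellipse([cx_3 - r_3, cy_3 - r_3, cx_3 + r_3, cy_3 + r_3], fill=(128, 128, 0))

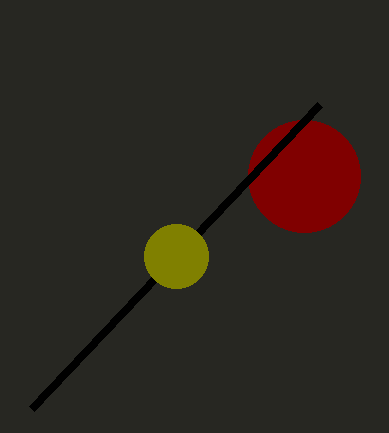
cx_1 = 304, cy_1 = 176, r_1 = 56, x1_2 = 320, y1_2 = 104, cx_3 = 176, cy_3 = 256, r_3 = 32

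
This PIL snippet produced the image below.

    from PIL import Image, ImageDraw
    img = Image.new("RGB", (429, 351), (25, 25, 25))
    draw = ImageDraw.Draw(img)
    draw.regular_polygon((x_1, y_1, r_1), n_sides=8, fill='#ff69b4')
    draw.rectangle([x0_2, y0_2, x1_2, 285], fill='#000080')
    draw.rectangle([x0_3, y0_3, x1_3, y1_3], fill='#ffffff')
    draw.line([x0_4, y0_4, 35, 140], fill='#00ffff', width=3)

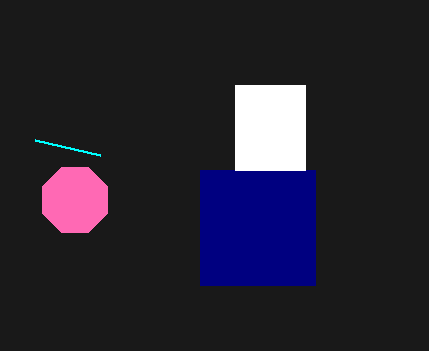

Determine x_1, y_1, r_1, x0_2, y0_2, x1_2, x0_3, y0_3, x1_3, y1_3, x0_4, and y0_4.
x_1 = 75; y_1 = 200; r_1 = 35; x0_2 = 200; y0_2 = 170; x1_2 = 315; x0_3 = 235; y0_3 = 85; x1_3 = 305; y1_3 = 170; x0_4 = 100; y0_4 = 155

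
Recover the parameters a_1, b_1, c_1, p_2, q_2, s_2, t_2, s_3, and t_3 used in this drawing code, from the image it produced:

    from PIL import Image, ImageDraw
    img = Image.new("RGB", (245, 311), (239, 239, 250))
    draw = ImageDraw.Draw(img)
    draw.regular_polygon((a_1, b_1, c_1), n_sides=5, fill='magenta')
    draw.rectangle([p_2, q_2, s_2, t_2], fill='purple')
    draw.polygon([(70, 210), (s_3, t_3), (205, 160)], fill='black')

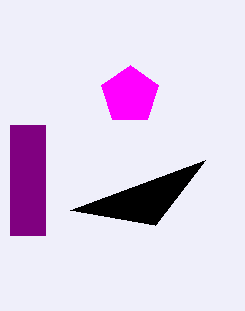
a_1 = 130; b_1 = 95; c_1 = 30; p_2 = 10; q_2 = 125; s_2 = 45; t_2 = 235; s_3 = 155; t_3 = 225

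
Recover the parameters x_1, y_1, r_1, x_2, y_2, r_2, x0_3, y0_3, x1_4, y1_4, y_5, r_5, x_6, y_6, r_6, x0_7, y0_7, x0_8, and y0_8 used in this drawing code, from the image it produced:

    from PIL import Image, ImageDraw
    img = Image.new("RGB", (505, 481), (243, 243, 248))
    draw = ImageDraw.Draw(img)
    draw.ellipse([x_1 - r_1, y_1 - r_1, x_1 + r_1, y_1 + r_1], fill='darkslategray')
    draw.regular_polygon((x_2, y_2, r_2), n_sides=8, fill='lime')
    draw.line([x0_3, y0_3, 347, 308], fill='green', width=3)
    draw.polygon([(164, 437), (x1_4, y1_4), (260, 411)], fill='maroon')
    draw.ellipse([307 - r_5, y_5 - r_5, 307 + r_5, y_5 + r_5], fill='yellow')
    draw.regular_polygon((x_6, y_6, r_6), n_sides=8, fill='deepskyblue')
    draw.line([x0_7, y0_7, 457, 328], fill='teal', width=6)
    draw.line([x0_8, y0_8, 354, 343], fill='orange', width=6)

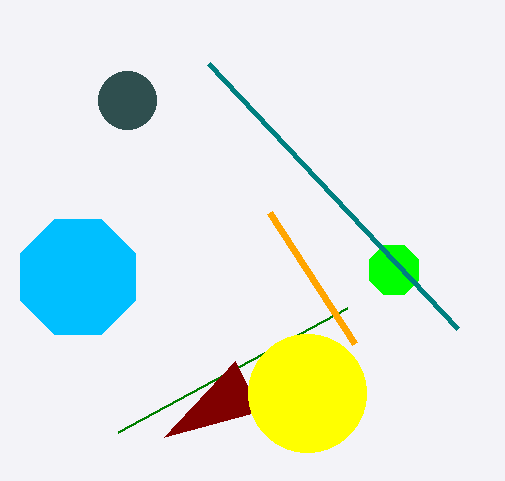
x_1 = 127
y_1 = 100
r_1 = 29
x_2 = 394
y_2 = 270
r_2 = 27
x0_3 = 118
y0_3 = 432
x1_4 = 235
y1_4 = 361
y_5 = 393
r_5 = 59
x_6 = 78
y_6 = 277
r_6 = 62
x0_7 = 208
y0_7 = 63
x0_8 = 269
y0_8 = 212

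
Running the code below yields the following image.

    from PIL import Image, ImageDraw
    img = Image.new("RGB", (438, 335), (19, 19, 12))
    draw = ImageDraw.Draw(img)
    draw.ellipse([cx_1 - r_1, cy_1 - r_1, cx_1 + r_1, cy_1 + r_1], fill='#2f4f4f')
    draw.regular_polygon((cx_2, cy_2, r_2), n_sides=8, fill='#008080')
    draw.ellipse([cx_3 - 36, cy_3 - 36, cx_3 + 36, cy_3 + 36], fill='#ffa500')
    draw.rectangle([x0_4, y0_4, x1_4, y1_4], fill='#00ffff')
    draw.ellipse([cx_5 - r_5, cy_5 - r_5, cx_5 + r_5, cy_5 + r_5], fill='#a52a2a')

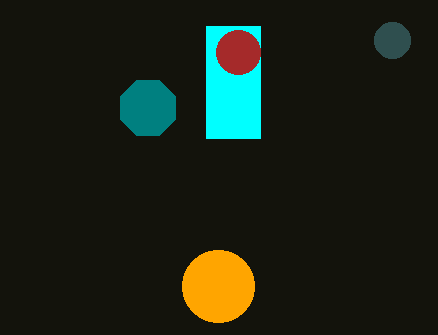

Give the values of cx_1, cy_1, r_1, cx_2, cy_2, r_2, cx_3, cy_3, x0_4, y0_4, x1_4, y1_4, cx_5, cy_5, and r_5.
cx_1 = 392
cy_1 = 40
r_1 = 18
cx_2 = 148
cy_2 = 108
r_2 = 30
cx_3 = 218
cy_3 = 286
x0_4 = 206
y0_4 = 26
x1_4 = 260
y1_4 = 138
cx_5 = 238
cy_5 = 52
r_5 = 22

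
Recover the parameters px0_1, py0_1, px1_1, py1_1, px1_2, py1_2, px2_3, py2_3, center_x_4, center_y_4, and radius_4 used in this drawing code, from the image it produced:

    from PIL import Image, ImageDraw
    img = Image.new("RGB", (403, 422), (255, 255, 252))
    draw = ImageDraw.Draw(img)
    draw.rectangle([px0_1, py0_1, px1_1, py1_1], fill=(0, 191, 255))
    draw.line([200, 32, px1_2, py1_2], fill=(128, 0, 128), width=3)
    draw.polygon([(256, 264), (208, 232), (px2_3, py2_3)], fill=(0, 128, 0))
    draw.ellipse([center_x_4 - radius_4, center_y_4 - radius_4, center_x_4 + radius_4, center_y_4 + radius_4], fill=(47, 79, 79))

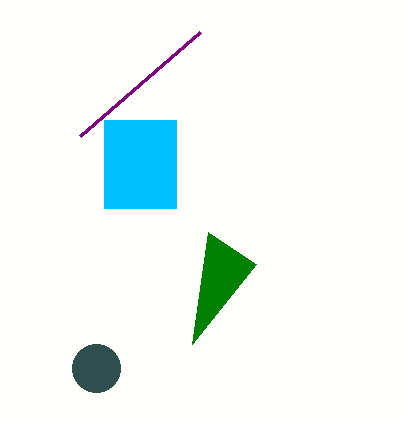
px0_1 = 104, py0_1 = 120, px1_1 = 176, py1_1 = 208, px1_2 = 80, py1_2 = 136, px2_3 = 192, py2_3 = 344, center_x_4 = 96, center_y_4 = 368, radius_4 = 24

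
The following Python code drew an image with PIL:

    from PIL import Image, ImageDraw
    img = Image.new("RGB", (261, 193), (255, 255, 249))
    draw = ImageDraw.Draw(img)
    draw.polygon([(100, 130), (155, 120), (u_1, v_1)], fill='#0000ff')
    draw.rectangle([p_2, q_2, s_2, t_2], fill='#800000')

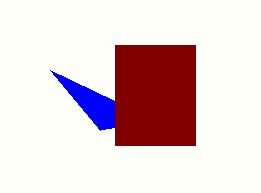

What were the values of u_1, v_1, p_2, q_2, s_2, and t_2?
u_1 = 50; v_1 = 70; p_2 = 115; q_2 = 45; s_2 = 195; t_2 = 145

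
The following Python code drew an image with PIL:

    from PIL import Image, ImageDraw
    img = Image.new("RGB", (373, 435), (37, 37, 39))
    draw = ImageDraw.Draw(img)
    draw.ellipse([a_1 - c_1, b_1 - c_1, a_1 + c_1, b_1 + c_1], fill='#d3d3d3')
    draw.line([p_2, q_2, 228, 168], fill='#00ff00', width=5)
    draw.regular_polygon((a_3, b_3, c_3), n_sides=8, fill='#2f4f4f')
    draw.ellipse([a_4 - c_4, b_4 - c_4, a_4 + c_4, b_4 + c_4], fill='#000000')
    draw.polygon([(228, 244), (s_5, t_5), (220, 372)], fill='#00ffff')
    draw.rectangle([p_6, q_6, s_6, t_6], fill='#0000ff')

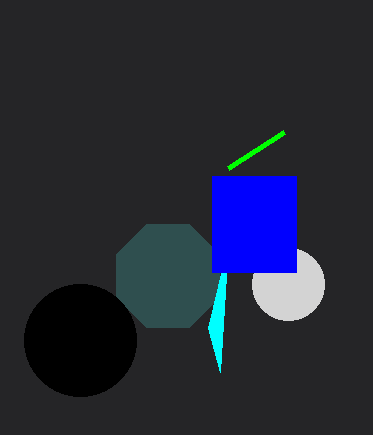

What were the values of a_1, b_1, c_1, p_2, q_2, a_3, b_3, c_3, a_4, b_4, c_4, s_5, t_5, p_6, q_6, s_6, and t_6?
a_1 = 288
b_1 = 284
c_1 = 36
p_2 = 284
q_2 = 132
a_3 = 168
b_3 = 276
c_3 = 56
a_4 = 80
b_4 = 340
c_4 = 56
s_5 = 208
t_5 = 328
p_6 = 212
q_6 = 176
s_6 = 296
t_6 = 272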